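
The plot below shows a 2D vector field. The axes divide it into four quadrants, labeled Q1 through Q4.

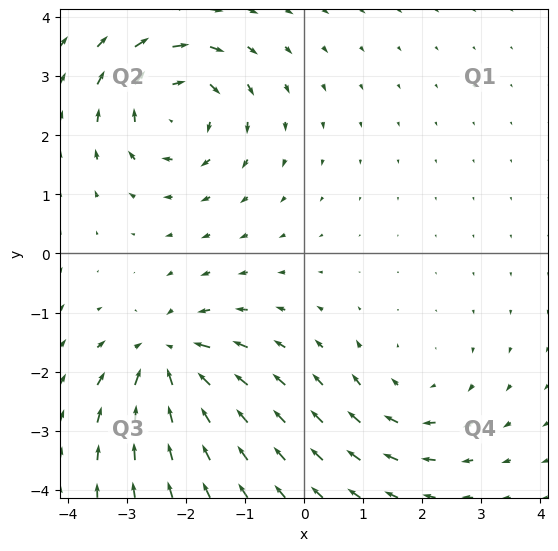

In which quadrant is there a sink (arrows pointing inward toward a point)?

The sink sits at approximately (-2.3, -1.8), which lies in quadrant Q3. The divergence there is about -5, negative as expected for a sink.

Q3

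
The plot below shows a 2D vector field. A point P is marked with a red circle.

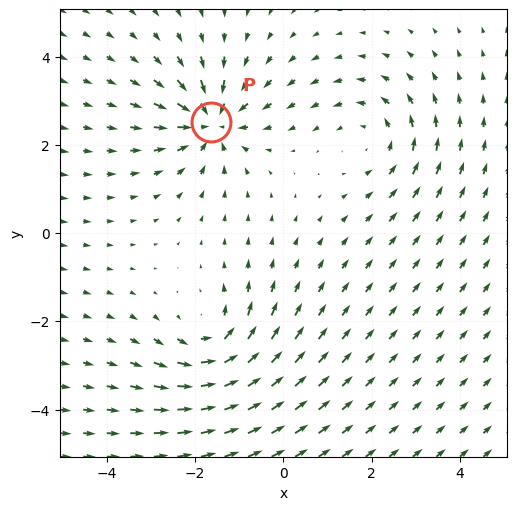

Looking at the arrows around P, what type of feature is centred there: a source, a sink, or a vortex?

sink

At P (-1.6, 2.5) the arrows converge inward. Divergence about -5, curl ≈0 — negative divergence with near-zero curl is a sink.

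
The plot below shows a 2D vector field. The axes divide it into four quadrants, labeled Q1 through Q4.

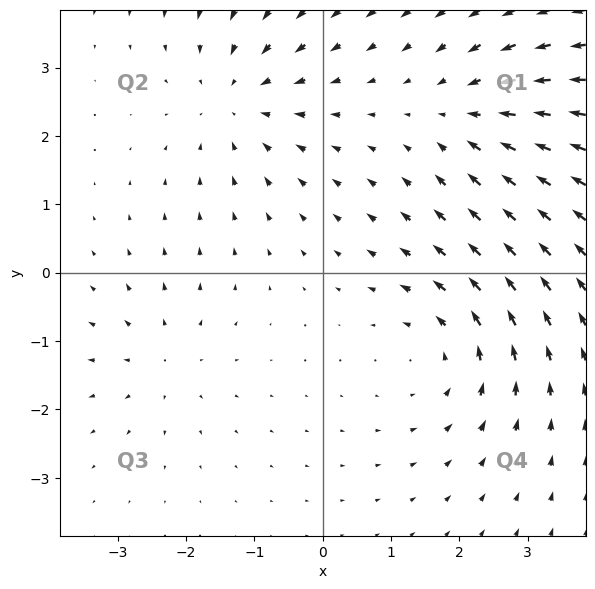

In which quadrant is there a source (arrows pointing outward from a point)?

Q3

The source sits at approximately (-2.3, -1.3), which lies in quadrant Q3. The divergence there is about +3, positive as expected for a source.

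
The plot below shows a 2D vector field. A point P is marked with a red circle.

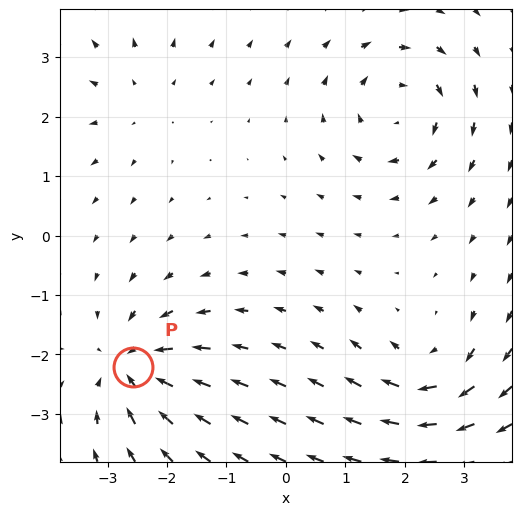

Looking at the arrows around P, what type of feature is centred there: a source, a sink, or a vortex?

sink

At P (-2.6, -2.2) the arrows converge inward. Divergence about -6, curl ≈0 — negative divergence with near-zero curl is a sink.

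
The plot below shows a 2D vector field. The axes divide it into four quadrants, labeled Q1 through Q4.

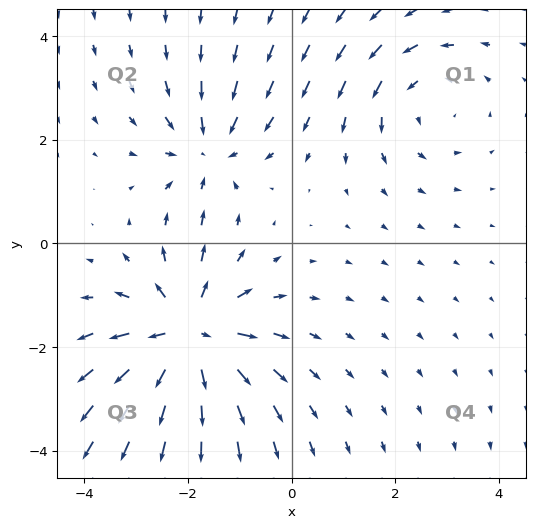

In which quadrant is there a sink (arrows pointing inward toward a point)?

The sink sits at approximately (-1.6, 1.8), which lies in quadrant Q2. The divergence there is about -3, negative as expected for a sink.

Q2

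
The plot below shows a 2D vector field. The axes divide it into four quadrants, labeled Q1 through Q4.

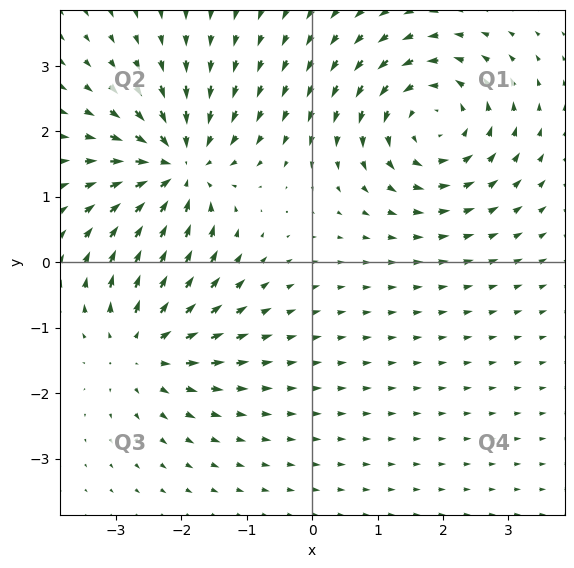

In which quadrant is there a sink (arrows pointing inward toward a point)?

The sink sits at approximately (-2.0, 1.4), which lies in quadrant Q2. The divergence there is about -5, negative as expected for a sink.

Q2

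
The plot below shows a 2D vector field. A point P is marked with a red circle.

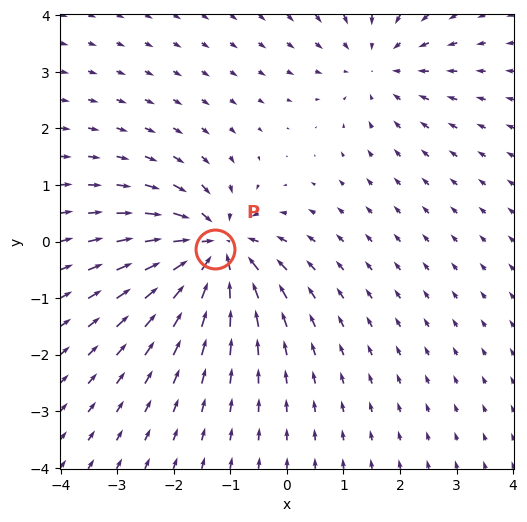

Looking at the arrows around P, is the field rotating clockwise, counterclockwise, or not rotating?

not rotating

Near P at (-1.3, -0.1) the arrows show no circulation. The curl there is ≈0.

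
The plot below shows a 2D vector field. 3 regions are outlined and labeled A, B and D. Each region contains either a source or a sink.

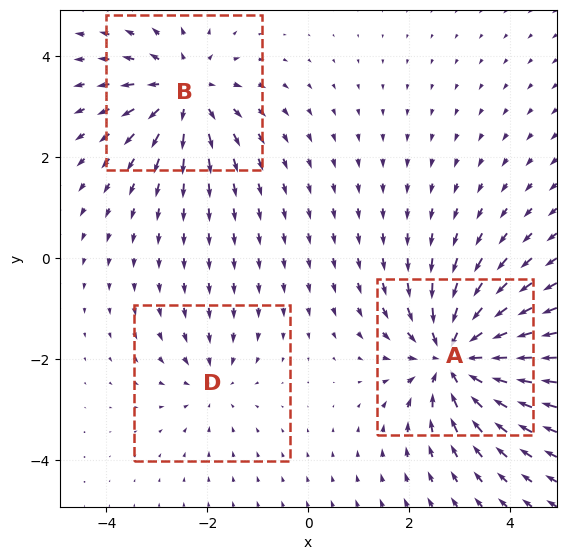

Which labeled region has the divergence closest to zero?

D

Divergence at each region's feature centre — A: about -5, B: about +4, D: about -2. Region D is closest to zero.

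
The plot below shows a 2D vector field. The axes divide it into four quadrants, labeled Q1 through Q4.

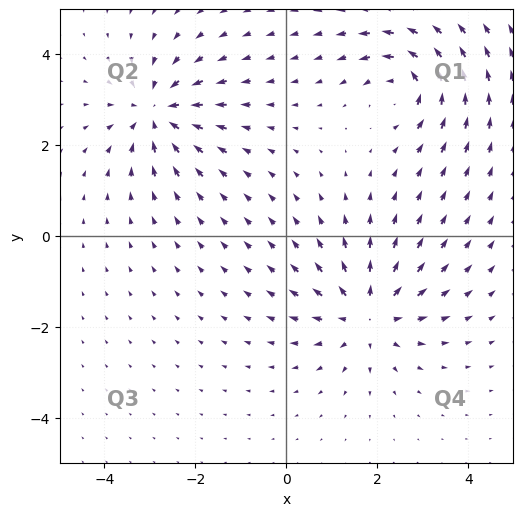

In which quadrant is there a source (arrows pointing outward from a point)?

Q4

The source sits at approximately (1.8, -1.7), which lies in quadrant Q4. The divergence there is about +5, positive as expected for a source.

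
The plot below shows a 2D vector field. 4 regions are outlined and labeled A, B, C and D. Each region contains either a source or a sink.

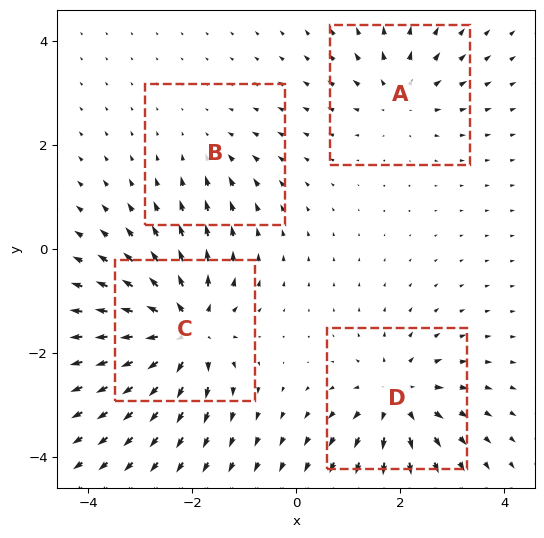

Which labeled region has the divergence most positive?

Divergence at each region's feature centre — A: about +4, B: about -2, C: about +8, D: about +6. Region C is most positive.

C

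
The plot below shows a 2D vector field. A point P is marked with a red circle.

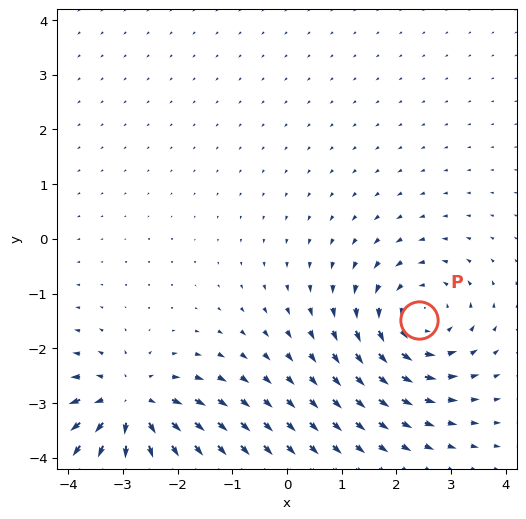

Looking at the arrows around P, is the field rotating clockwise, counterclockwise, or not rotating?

counterclockwise

Near P at (2.4, -1.5) the arrows circulate counterclockwise. The curl (z-component) there is about +3; positive curl means counterclockwise rotation.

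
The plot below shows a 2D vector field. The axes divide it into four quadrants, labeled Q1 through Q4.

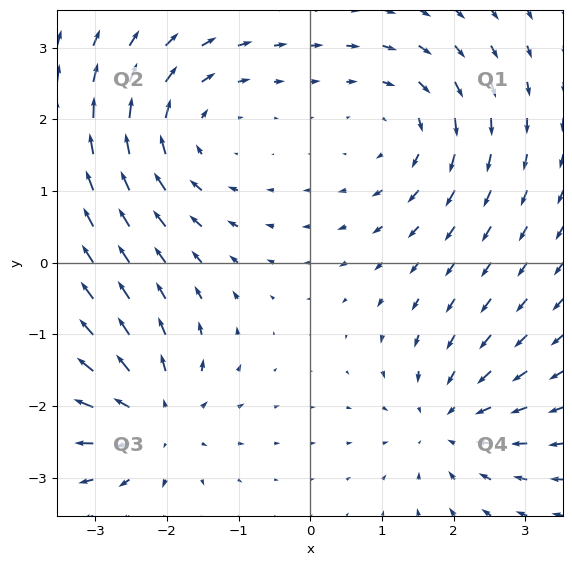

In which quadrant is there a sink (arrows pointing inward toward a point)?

The sink sits at approximately (1.9, -2.2), which lies in quadrant Q4. The divergence there is about -4, negative as expected for a sink.

Q4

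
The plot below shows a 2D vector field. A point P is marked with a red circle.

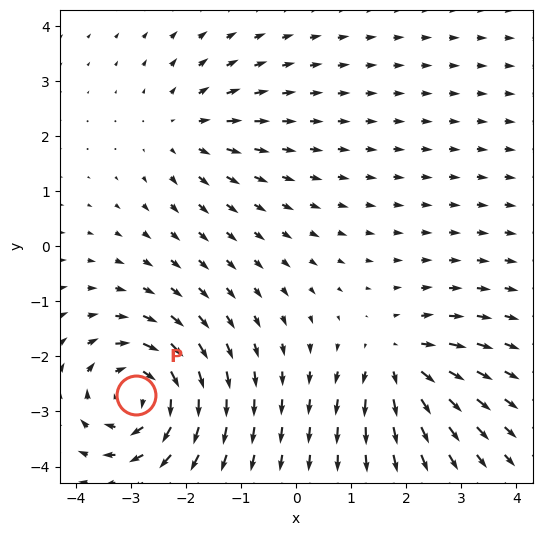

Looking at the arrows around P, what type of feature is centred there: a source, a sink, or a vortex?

At P (-2.9, -2.7) the arrows circulate clockwise. Divergence ≈0, curl about -6 — near-zero divergence with nonzero curl is a vortex.

vortex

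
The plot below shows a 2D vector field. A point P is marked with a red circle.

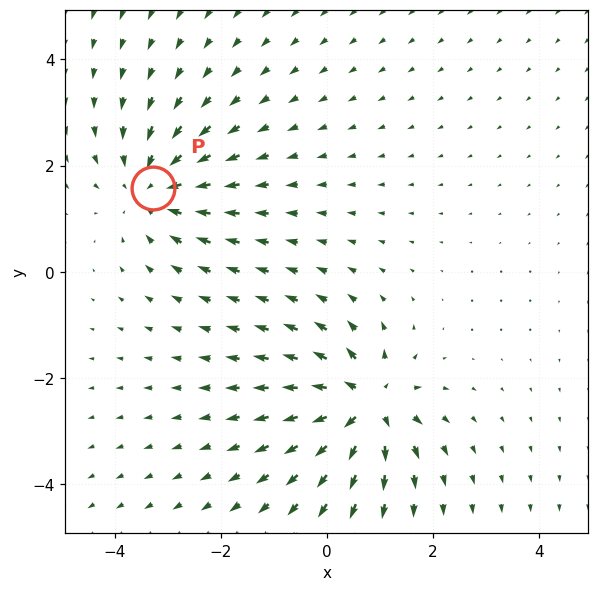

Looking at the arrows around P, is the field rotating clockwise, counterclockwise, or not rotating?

Near P at (-3.3, 1.6) the arrows show no circulation. The curl there is ≈0.

not rotating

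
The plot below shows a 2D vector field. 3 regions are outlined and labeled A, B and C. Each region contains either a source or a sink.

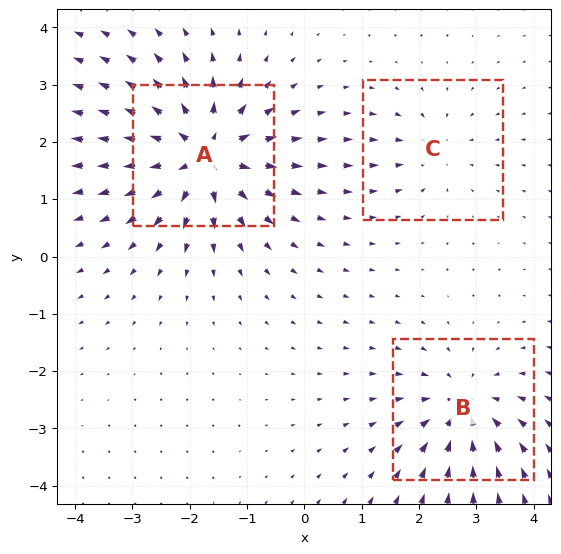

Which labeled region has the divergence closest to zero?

C

Divergence at each region's feature centre — A: about +6, B: about -4, C: about -3. Region C is closest to zero.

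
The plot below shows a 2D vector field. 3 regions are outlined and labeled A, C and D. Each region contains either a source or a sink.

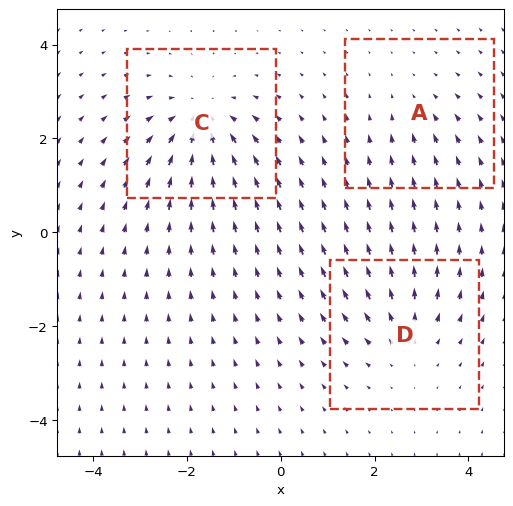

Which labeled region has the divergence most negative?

Divergence at each region's feature centre — A: about -2, C: about -4, D: about +3. Region C is most negative.

C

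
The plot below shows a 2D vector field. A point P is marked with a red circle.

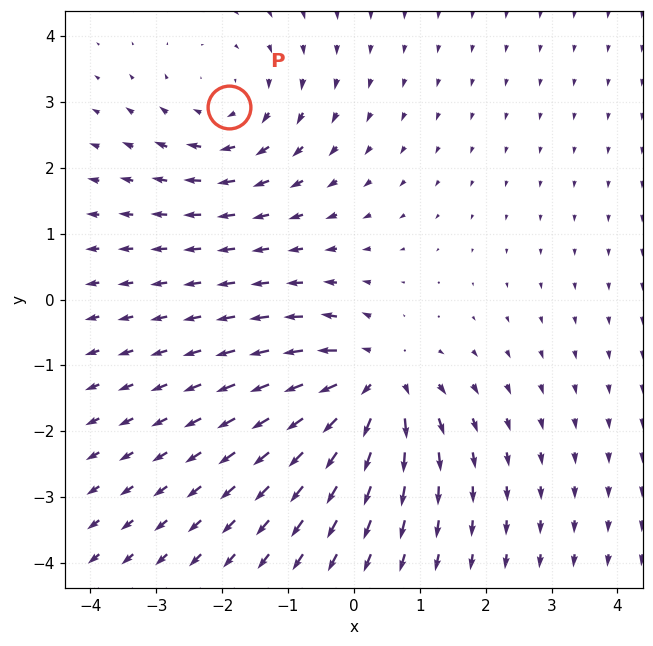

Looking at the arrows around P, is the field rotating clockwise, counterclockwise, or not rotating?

Near P at (-1.9, 2.9) the arrows circulate clockwise. The curl (z-component) there is about -2; negative curl means clockwise rotation.

clockwise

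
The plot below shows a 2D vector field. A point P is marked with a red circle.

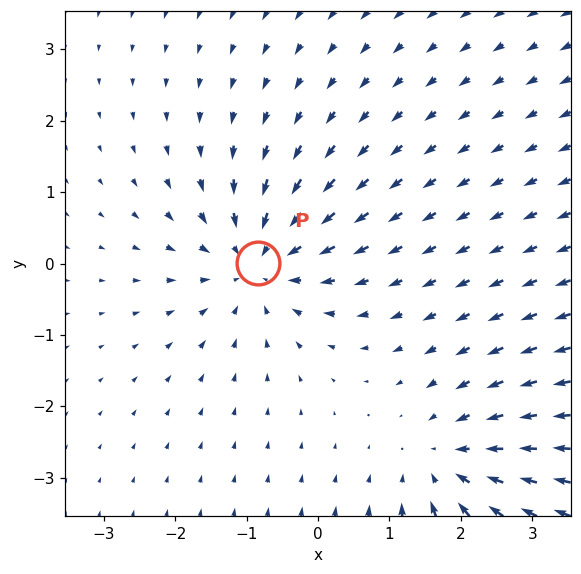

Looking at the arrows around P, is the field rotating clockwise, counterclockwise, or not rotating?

not rotating

Near P at (-0.8, 0.0) the arrows show no circulation. The curl there is ≈0.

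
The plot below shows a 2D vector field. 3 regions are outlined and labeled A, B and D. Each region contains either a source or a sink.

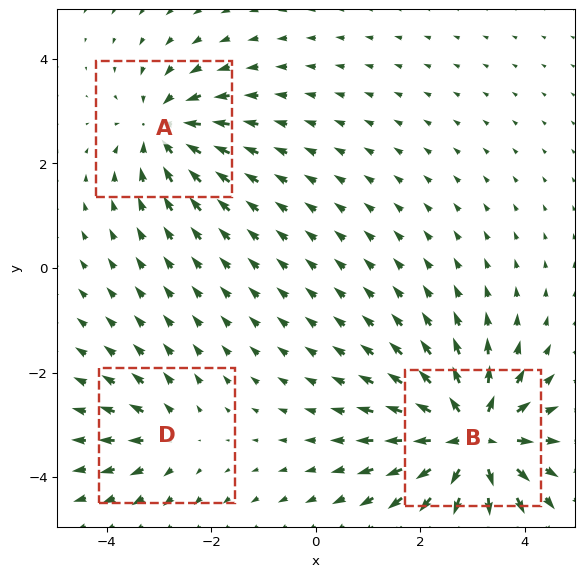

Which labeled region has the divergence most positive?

B

Divergence at each region's feature centre — A: about -4, B: about +6, D: about +3. Region B is most positive.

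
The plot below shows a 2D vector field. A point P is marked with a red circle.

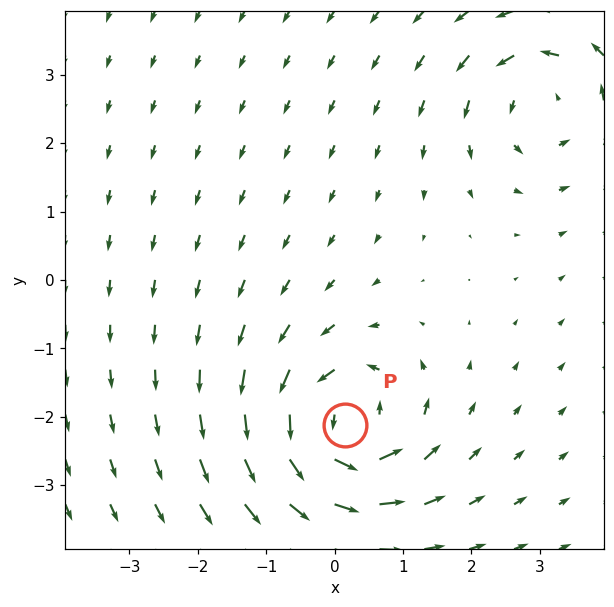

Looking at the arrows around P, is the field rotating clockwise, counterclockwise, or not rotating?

Near P at (0.1, -2.1) the arrows circulate counterclockwise. The curl (z-component) there is about +6; positive curl means counterclockwise rotation.

counterclockwise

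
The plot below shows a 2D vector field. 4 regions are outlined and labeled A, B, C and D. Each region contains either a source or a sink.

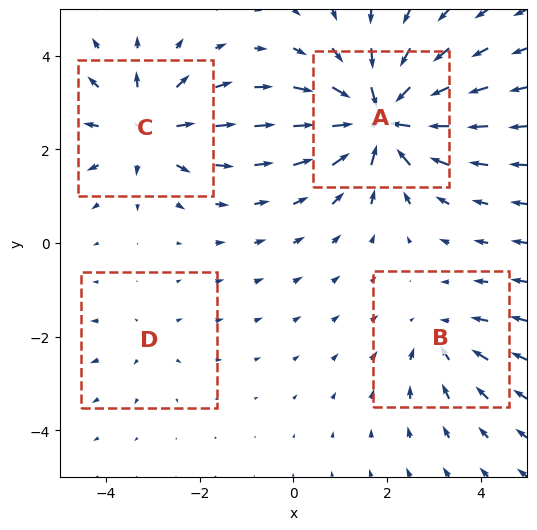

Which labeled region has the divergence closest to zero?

D

Divergence at each region's feature centre — A: about -7, B: about -3, C: about +5, D: about +2. Region D is closest to zero.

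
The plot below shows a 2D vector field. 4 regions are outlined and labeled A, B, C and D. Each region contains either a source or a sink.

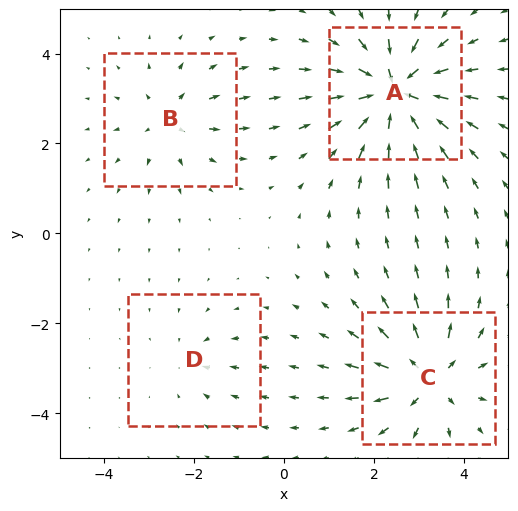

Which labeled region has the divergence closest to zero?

D

Divergence at each region's feature centre — A: about -8, B: about +4, C: about +6, D: about -2. Region D is closest to zero.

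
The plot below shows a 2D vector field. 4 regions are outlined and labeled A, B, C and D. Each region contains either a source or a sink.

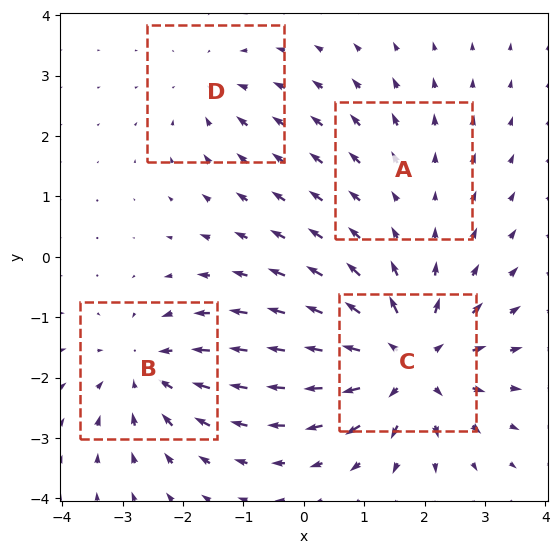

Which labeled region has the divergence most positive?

Divergence at each region's feature centre — A: about +2, B: about -4, C: about +7, D: about -3. Region C is most positive.

C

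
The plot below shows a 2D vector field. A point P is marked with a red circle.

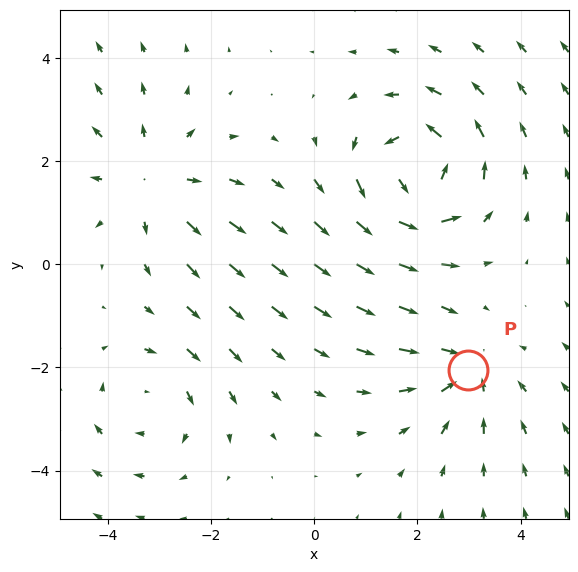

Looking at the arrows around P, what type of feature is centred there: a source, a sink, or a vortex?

sink

At P (3.0, -2.1) the arrows converge inward. Divergence about -3, curl ≈0 — negative divergence with near-zero curl is a sink.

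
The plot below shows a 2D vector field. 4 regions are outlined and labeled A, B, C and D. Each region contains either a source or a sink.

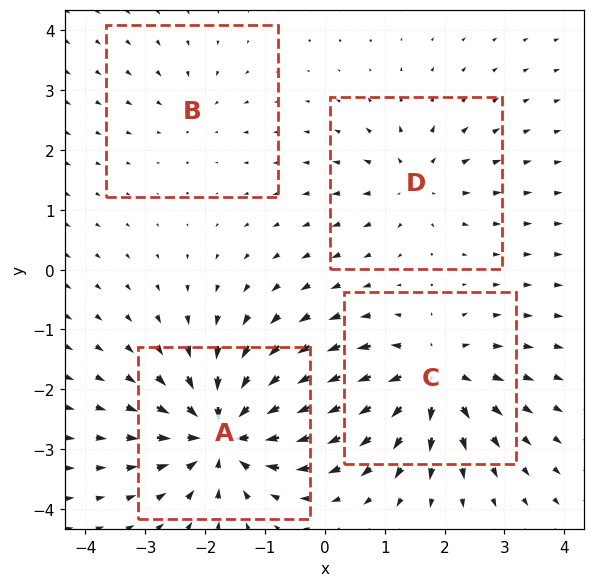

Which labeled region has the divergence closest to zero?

Divergence at each region's feature centre — A: about -8, B: about -2, C: about +6, D: about +4. Region B is closest to zero.

B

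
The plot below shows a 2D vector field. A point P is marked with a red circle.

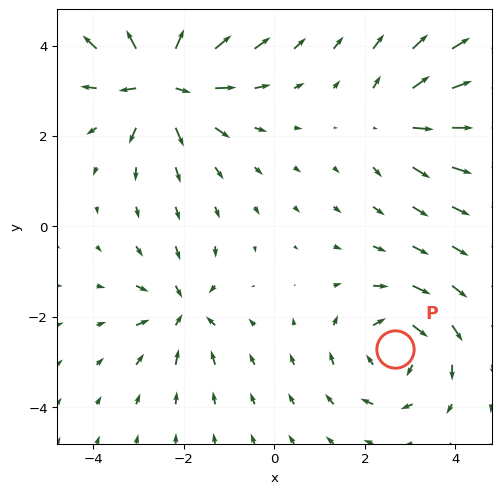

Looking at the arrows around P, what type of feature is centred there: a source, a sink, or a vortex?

vortex

At P (2.7, -2.7) the arrows circulate clockwise. Divergence ≈0, curl about -4 — near-zero divergence with nonzero curl is a vortex.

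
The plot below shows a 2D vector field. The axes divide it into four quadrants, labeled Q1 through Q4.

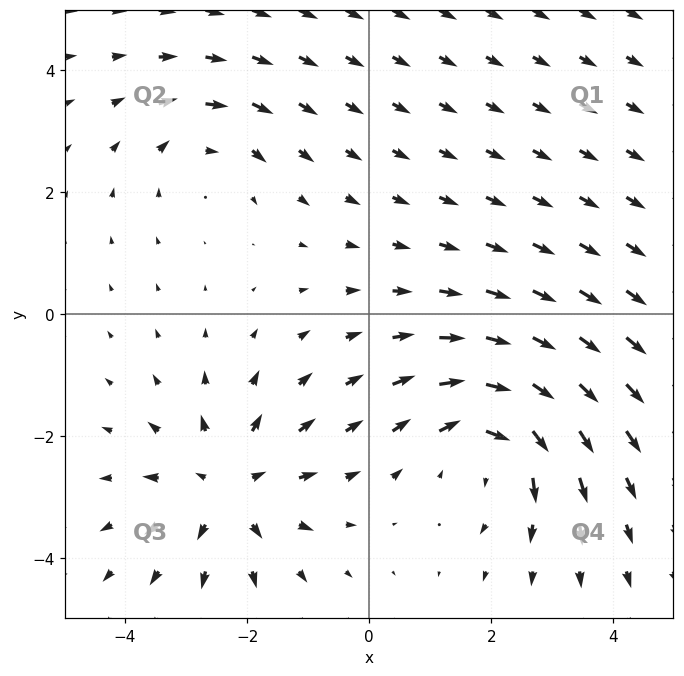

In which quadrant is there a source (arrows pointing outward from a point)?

Q3

The source sits at approximately (-2.3, -2.9), which lies in quadrant Q3. The divergence there is about +4, positive as expected for a source.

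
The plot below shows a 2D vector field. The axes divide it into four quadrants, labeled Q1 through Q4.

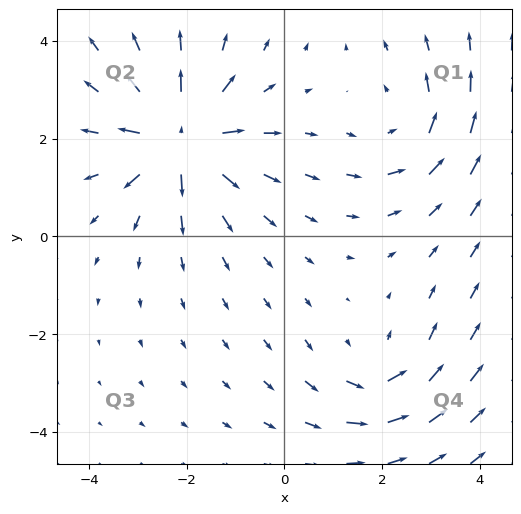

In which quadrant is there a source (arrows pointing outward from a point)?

The source sits at approximately (-2.1, 2.0), which lies in quadrant Q2. The divergence there is about +6, positive as expected for a source.

Q2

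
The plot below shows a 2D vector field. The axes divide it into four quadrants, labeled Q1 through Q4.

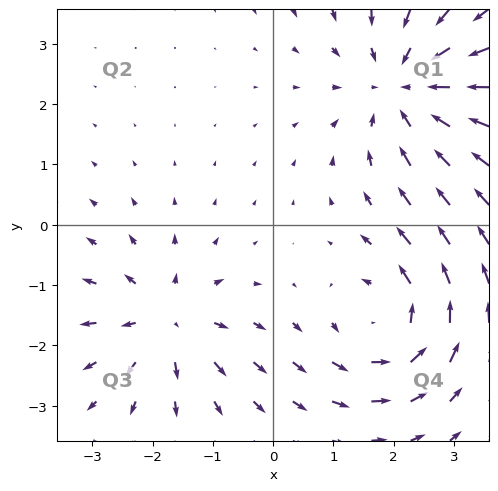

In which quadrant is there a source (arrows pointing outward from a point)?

The source sits at approximately (-1.8, -1.6), which lies in quadrant Q3. The divergence there is about +4, positive as expected for a source.

Q3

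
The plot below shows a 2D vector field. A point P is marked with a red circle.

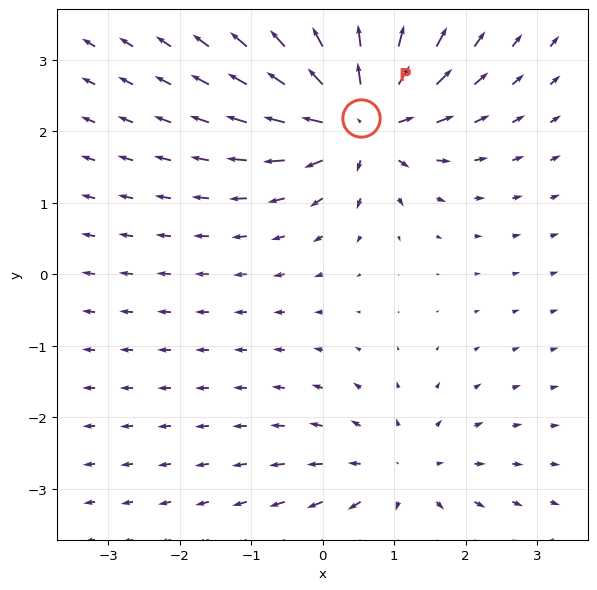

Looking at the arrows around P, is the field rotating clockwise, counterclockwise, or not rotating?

not rotating

Near P at (0.5, 2.2) the arrows show no circulation. The curl there is ≈0.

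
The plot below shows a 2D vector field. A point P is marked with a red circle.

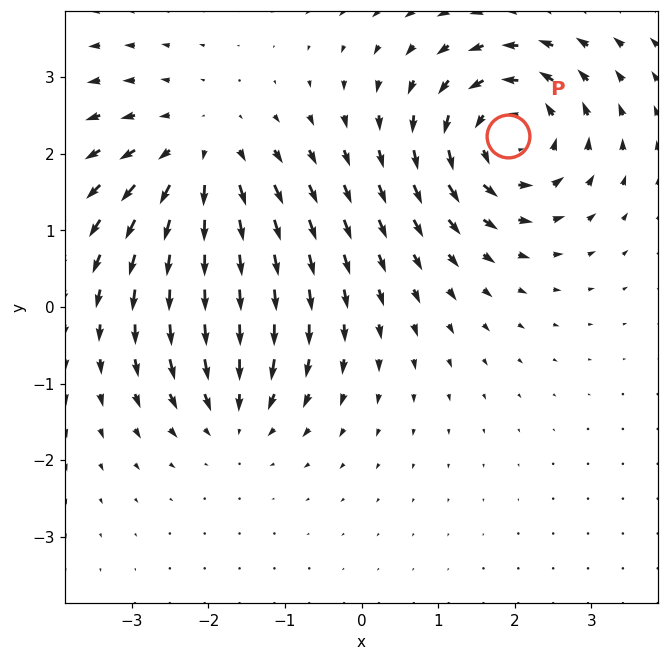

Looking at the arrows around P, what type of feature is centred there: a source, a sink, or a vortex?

At P (1.9, 2.2) the arrows circulate counterclockwise. Divergence ≈0, curl about +6 — near-zero divergence with nonzero curl is a vortex.

vortex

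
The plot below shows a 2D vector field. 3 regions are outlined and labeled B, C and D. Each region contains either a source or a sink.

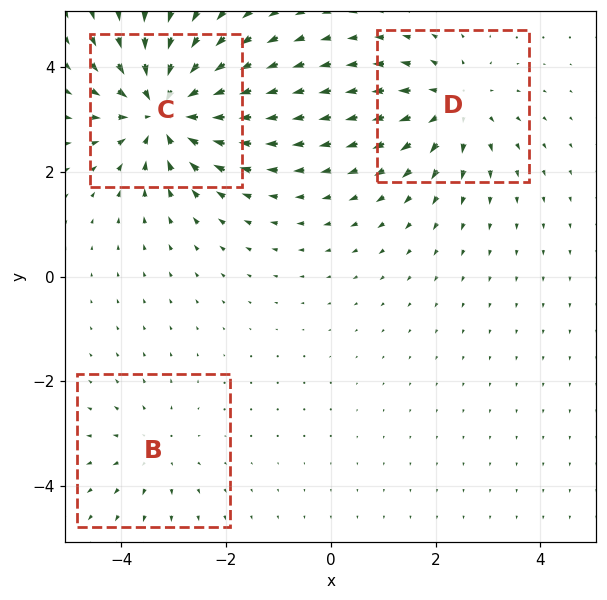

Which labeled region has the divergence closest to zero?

Divergence at each region's feature centre — B: about +2, C: about -5, D: about +3. Region B is closest to zero.

B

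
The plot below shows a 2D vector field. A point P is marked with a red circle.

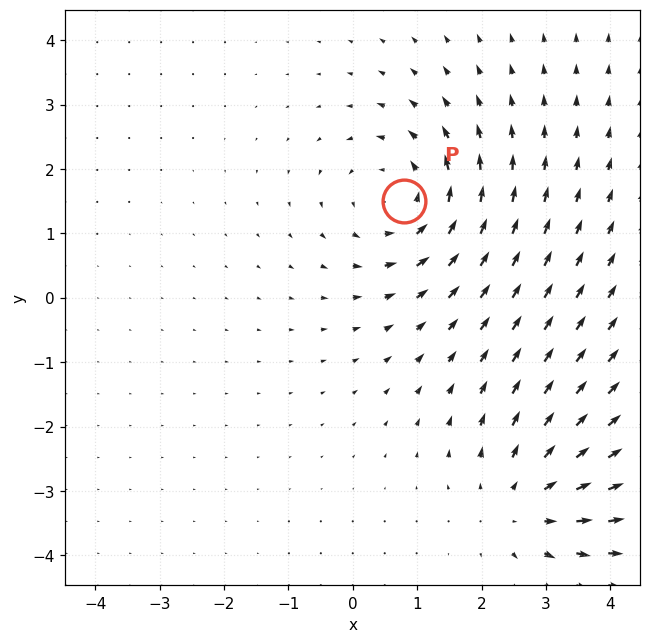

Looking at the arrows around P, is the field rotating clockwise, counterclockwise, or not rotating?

Near P at (0.8, 1.5) the arrows circulate counterclockwise. The curl (z-component) there is about +4; positive curl means counterclockwise rotation.

counterclockwise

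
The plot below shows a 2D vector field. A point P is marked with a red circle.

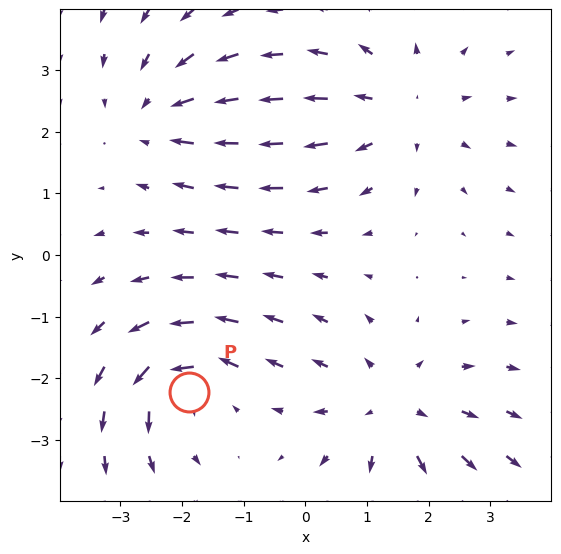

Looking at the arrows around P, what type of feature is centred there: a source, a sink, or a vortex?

vortex

At P (-1.9, -2.2) the arrows circulate counterclockwise. Divergence ≈0, curl about +4 — near-zero divergence with nonzero curl is a vortex.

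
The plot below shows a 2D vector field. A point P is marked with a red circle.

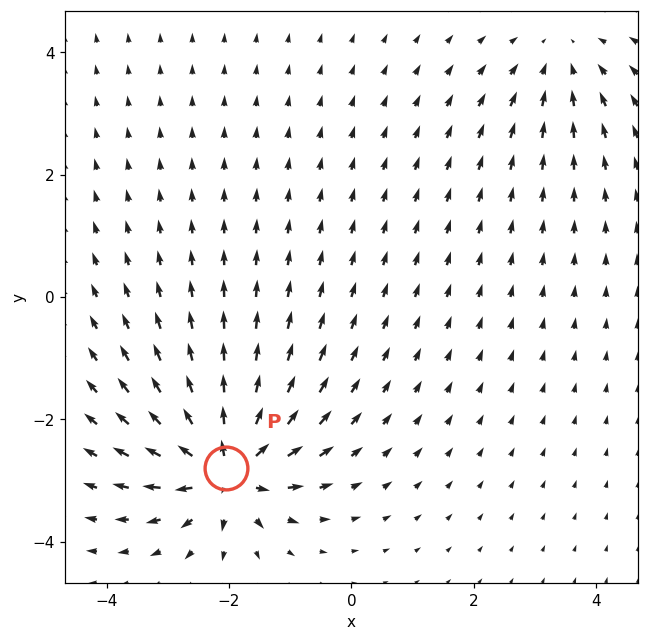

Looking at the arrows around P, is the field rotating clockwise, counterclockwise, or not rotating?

not rotating

Near P at (-2.0, -2.8) the arrows show no circulation. The curl there is ≈0.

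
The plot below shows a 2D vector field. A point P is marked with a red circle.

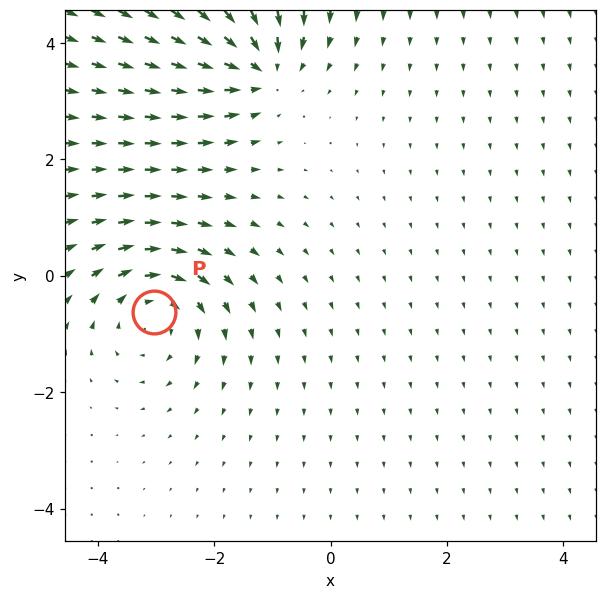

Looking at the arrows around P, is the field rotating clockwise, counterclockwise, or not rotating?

Near P at (-3.0, -0.6) the arrows circulate clockwise. The curl (z-component) there is about -4; negative curl means clockwise rotation.

clockwise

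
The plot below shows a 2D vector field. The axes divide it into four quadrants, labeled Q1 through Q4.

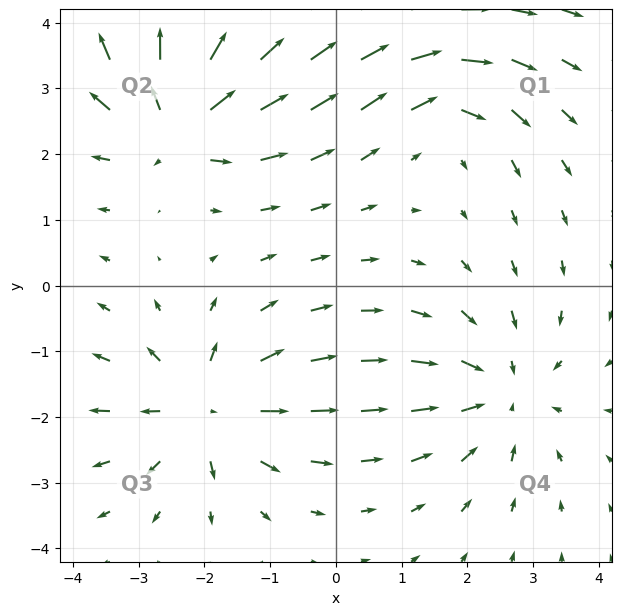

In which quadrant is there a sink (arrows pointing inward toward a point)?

The sink sits at approximately (2.5, -1.6), which lies in quadrant Q4. The divergence there is about -4, negative as expected for a sink.

Q4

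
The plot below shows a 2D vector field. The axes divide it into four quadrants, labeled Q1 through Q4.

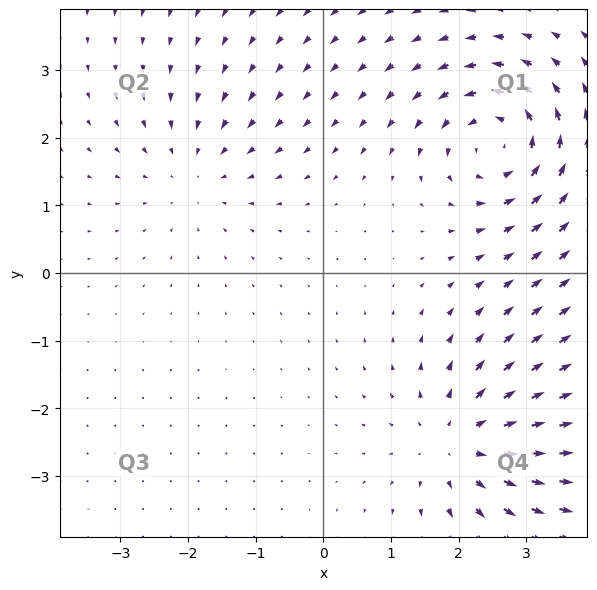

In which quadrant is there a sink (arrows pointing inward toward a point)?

The sink sits at approximately (-1.9, 1.5), which lies in quadrant Q2. The divergence there is about -3, negative as expected for a sink.

Q2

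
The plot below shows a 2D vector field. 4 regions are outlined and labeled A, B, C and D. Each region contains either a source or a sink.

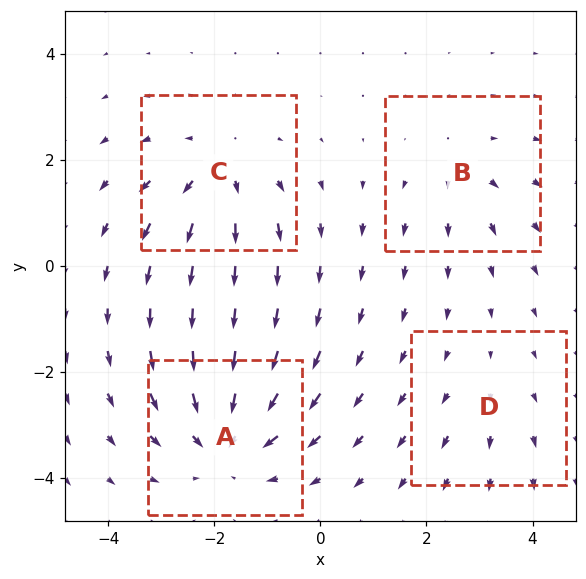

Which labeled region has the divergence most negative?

Divergence at each region's feature centre — A: about -6, B: about +3, C: about +5, D: about +2. Region A is most negative.

A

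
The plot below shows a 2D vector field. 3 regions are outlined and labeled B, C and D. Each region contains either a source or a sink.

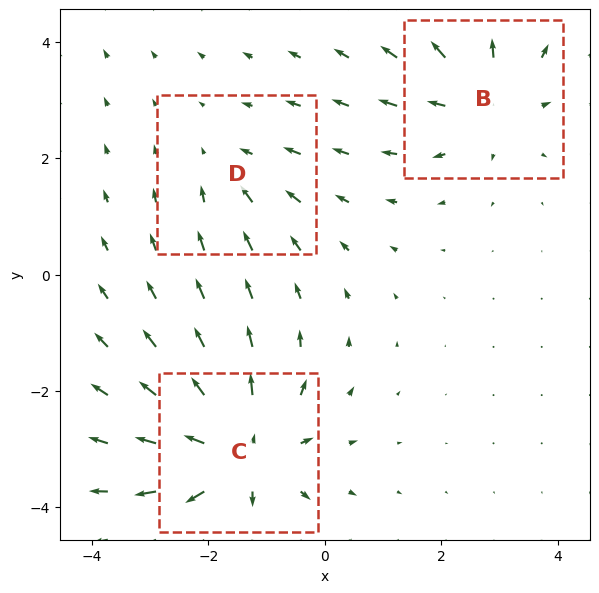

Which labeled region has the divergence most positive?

Divergence at each region's feature centre — B: about +3, C: about +5, D: about -2. Region C is most positive.

C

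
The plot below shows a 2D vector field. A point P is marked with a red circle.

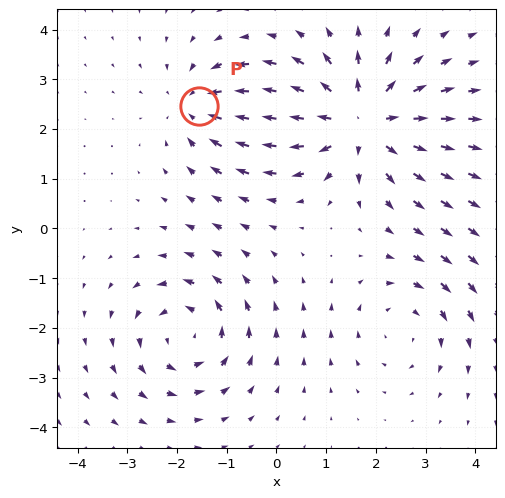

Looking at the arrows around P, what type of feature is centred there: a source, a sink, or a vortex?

At P (-1.6, 2.5) the arrows converge inward. Divergence about -3, curl ≈0 — negative divergence with near-zero curl is a sink.

sink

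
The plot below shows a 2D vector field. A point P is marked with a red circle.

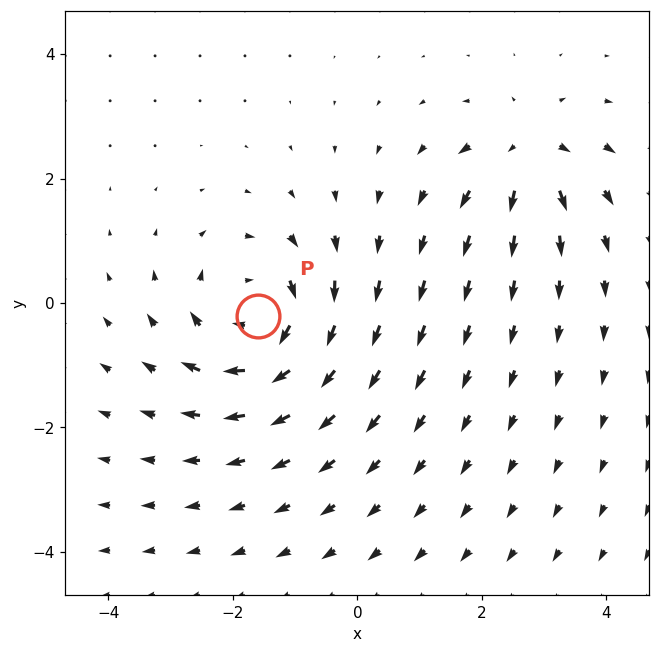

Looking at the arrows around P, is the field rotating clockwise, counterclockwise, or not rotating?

Near P at (-1.6, -0.2) the arrows circulate clockwise. The curl (z-component) there is about -5; negative curl means clockwise rotation.

clockwise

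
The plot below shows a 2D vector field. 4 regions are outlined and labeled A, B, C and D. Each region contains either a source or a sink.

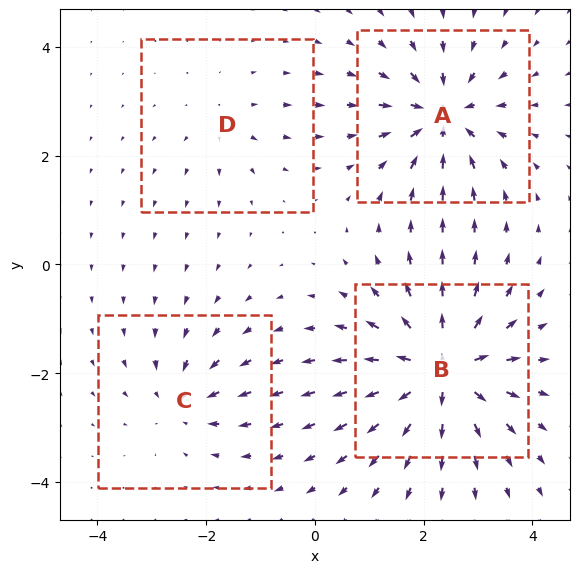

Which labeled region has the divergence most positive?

Divergence at each region's feature centre — A: about -6, B: about +8, C: about -4, D: about +2. Region B is most positive.

B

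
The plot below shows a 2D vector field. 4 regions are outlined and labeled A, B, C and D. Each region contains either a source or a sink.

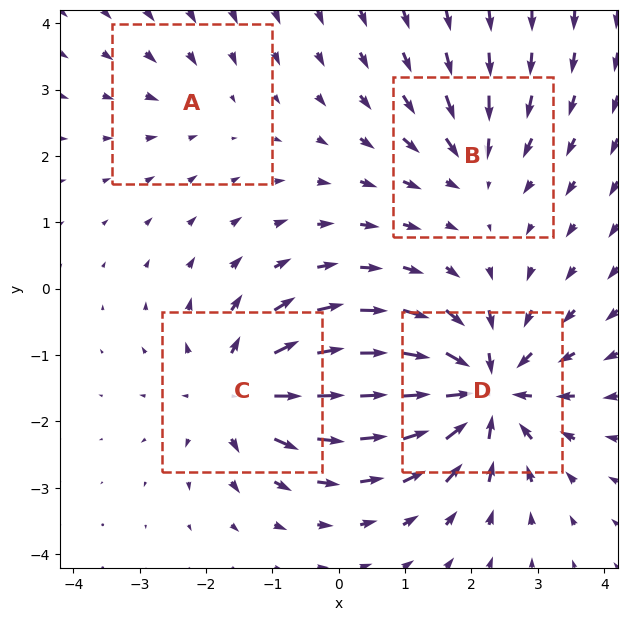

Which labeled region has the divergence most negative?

Divergence at each region's feature centre — A: about -2, B: about -4, C: about +6, D: about -9. Region D is most negative.

D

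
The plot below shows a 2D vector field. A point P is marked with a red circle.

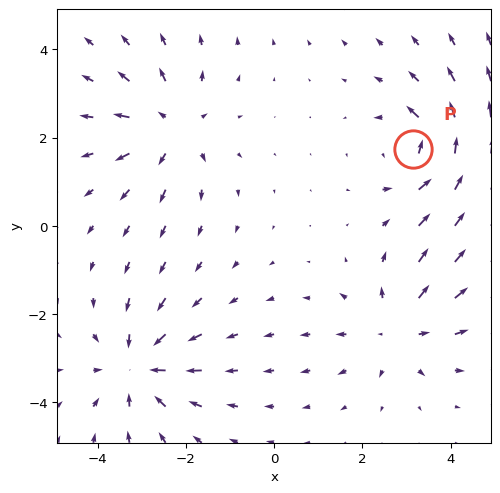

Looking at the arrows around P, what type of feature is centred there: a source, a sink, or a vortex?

At P (3.1, 1.7) the arrows circulate counterclockwise. Divergence ≈0, curl about +5 — near-zero divergence with nonzero curl is a vortex.

vortex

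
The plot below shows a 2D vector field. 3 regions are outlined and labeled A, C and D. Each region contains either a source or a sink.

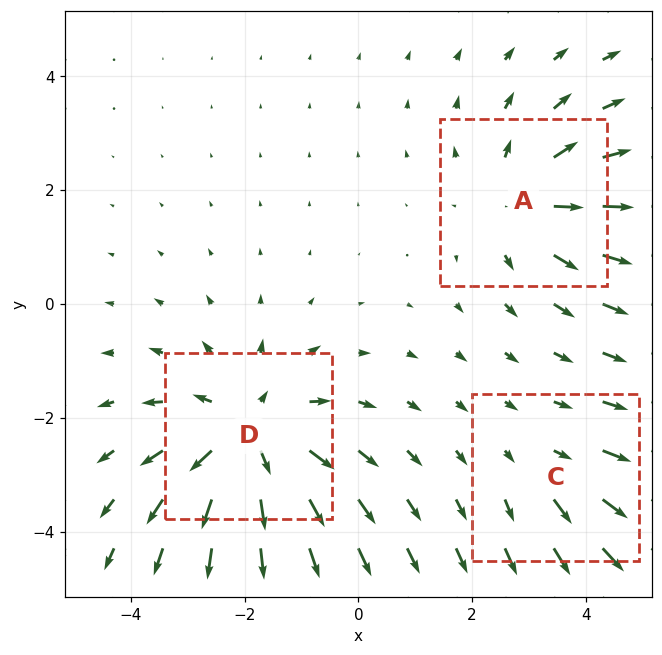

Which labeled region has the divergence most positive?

D

Divergence at each region's feature centre — A: about +3, C: about +2, D: about +4. Region D is most positive.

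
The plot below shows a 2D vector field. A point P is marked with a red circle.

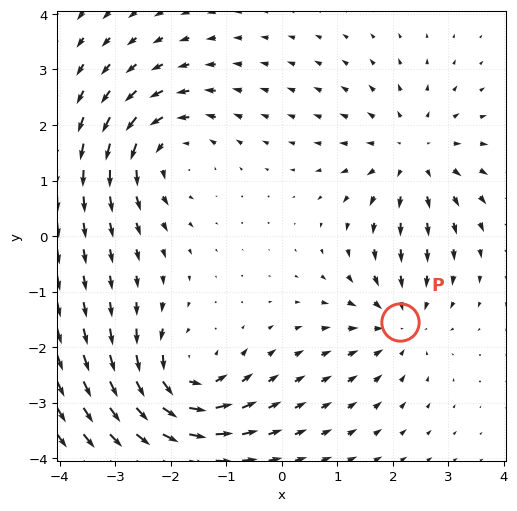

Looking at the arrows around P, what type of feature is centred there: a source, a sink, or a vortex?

sink

At P (2.1, -1.5) the arrows converge inward. Divergence about -4, curl ≈0 — negative divergence with near-zero curl is a sink.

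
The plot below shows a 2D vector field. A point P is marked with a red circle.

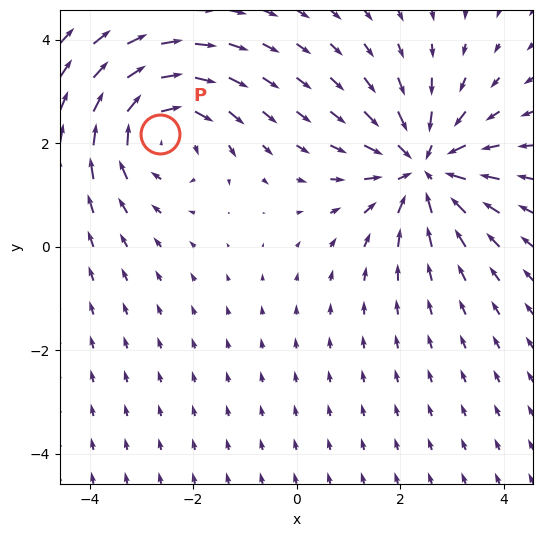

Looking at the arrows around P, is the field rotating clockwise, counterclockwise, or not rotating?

clockwise

Near P at (-2.6, 2.2) the arrows circulate clockwise. The curl (z-component) there is about -4; negative curl means clockwise rotation.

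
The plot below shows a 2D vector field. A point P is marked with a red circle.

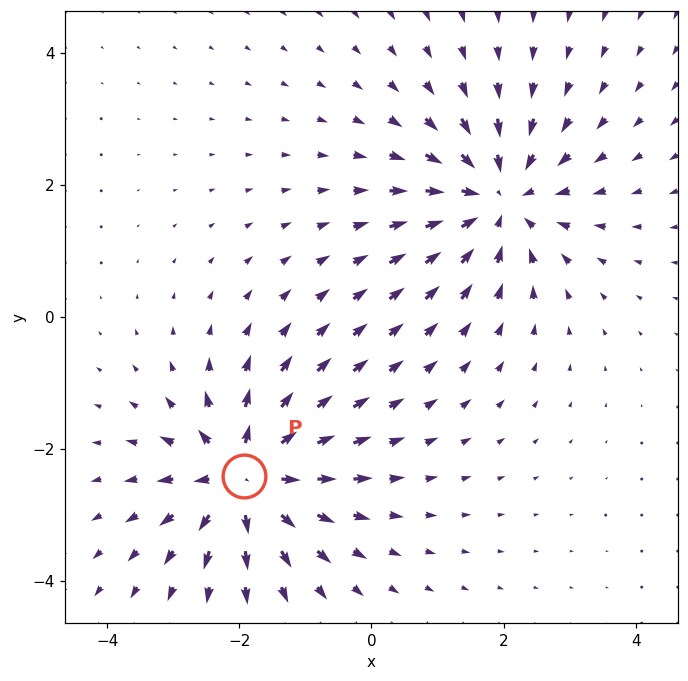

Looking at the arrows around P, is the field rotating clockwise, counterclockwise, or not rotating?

not rotating

Near P at (-1.9, -2.4) the arrows show no circulation. The curl there is ≈0.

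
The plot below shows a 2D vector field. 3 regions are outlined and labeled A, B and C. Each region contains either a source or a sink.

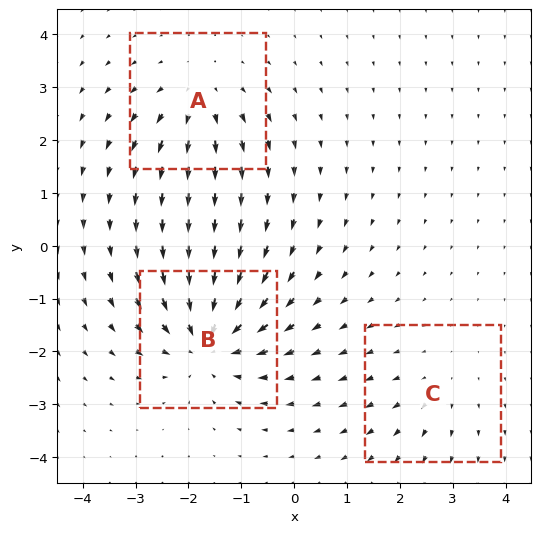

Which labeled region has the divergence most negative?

B

Divergence at each region's feature centre — A: about +3, B: about -5, C: about +2. Region B is most negative.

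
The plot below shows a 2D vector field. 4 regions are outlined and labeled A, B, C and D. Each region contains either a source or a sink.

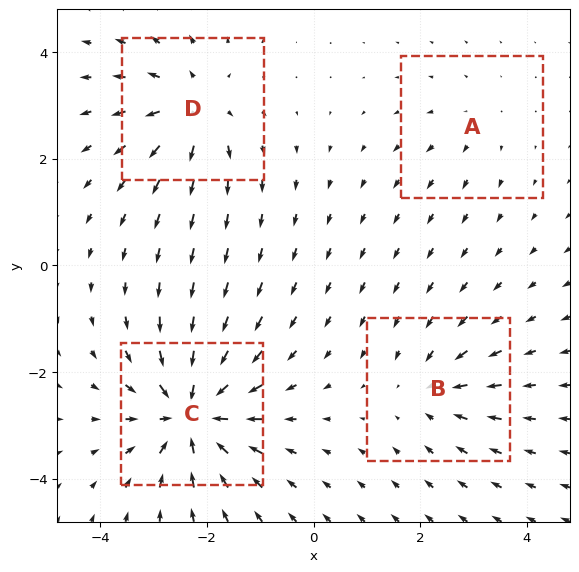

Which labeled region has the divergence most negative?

Divergence at each region's feature centre — A: about +2, B: about -4, C: about -8, D: about +5. Region C is most negative.

C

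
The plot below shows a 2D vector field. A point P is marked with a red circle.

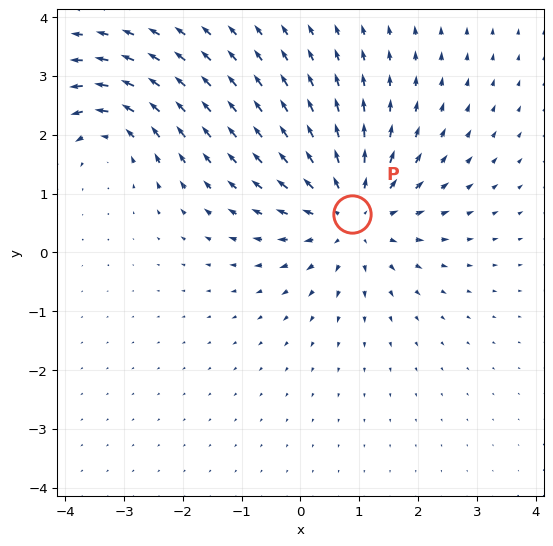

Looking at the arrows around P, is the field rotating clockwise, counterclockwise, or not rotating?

not rotating

Near P at (0.9, 0.7) the arrows show no circulation. The curl there is ≈0.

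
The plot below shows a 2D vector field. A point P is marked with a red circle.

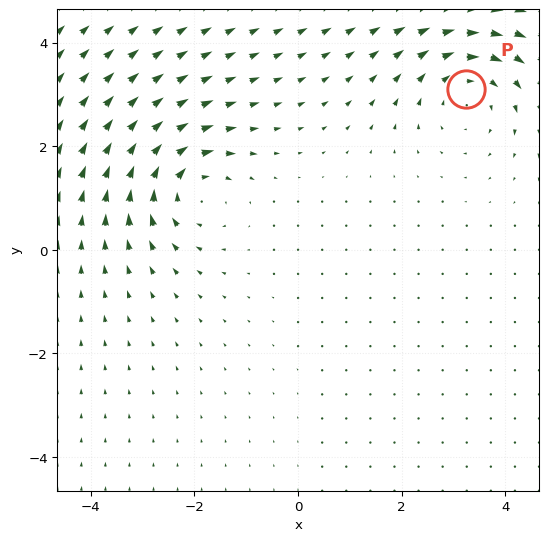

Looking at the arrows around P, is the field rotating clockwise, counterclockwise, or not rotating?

Near P at (3.2, 3.1) the arrows circulate clockwise. The curl (z-component) there is about -4; negative curl means clockwise rotation.

clockwise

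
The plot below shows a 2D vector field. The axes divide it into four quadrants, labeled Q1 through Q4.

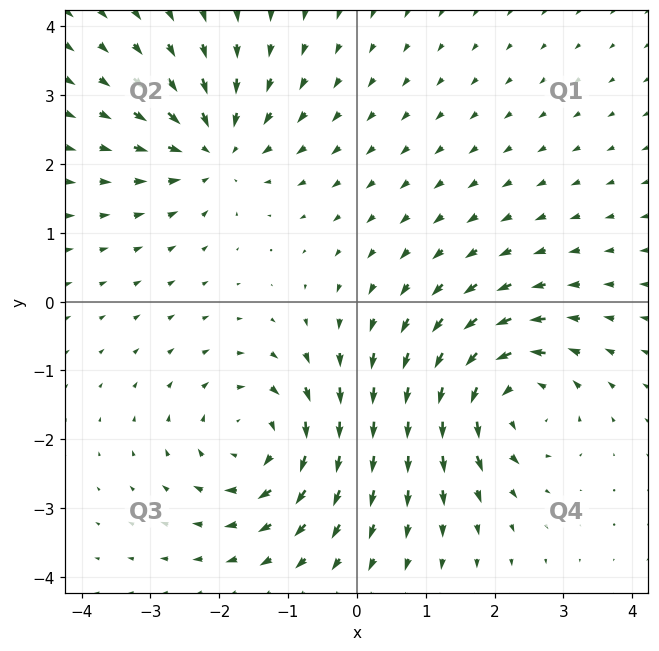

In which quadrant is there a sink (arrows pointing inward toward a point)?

The sink sits at approximately (-2.1, 2.2), which lies in quadrant Q2. The divergence there is about -5, negative as expected for a sink.

Q2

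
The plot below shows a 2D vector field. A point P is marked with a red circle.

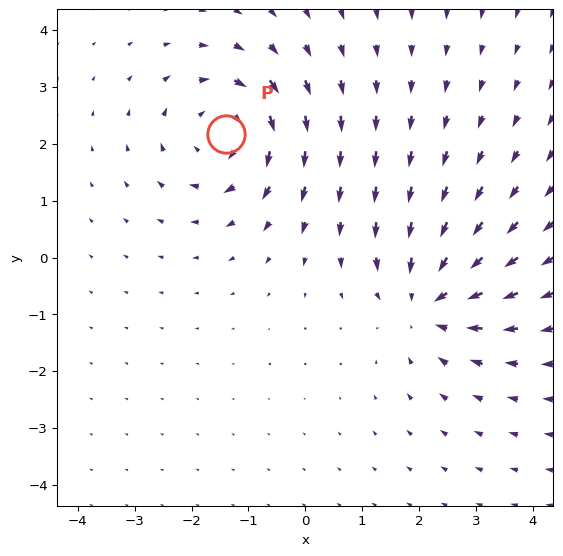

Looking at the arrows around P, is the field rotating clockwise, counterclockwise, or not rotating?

Near P at (-1.4, 2.2) the arrows circulate clockwise. The curl (z-component) there is about -3; negative curl means clockwise rotation.

clockwise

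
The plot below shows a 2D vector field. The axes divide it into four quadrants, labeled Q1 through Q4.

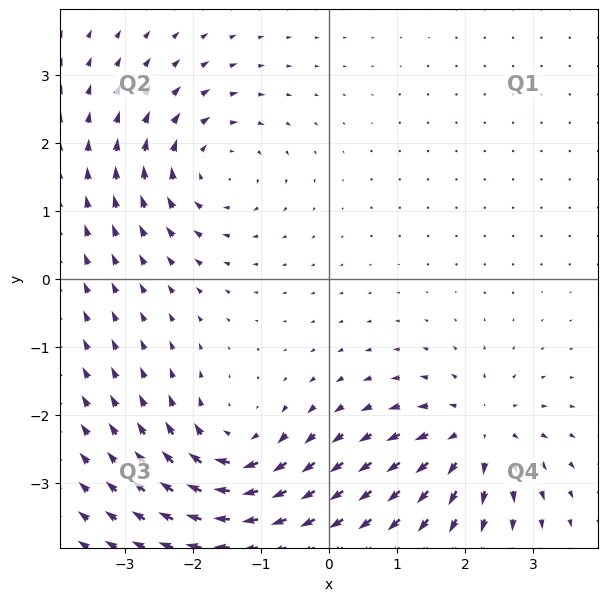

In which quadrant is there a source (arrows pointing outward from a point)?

Q4

The source sits at approximately (2.1, -2.3), which lies in quadrant Q4. The divergence there is about +6, positive as expected for a source.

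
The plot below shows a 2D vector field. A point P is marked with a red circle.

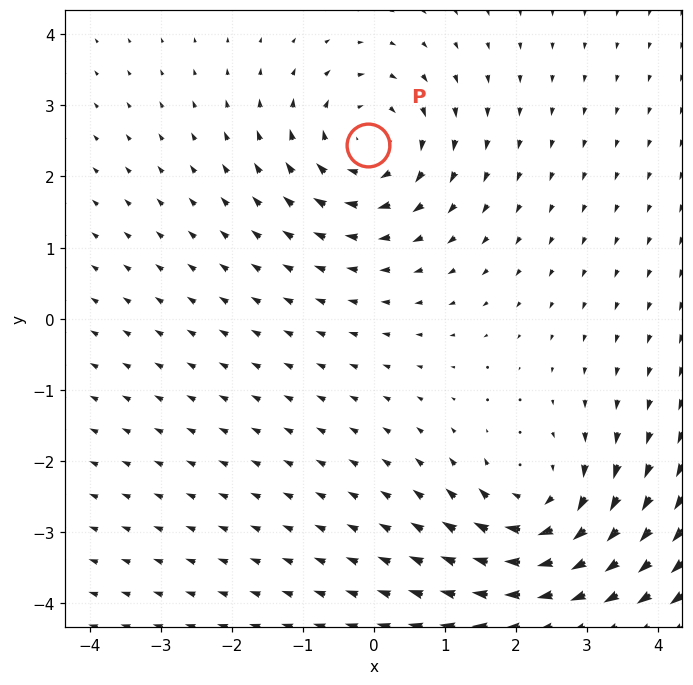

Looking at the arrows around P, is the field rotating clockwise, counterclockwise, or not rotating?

clockwise

Near P at (-0.1, 2.4) the arrows circulate clockwise. The curl (z-component) there is about -5; negative curl means clockwise rotation.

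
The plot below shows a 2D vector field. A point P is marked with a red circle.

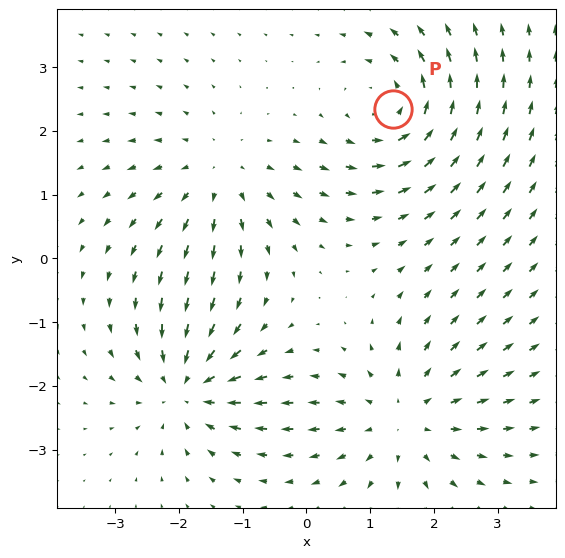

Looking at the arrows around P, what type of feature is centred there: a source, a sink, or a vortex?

vortex

At P (1.4, 2.3) the arrows circulate counterclockwise. Divergence ≈0, curl about +4 — near-zero divergence with nonzero curl is a vortex.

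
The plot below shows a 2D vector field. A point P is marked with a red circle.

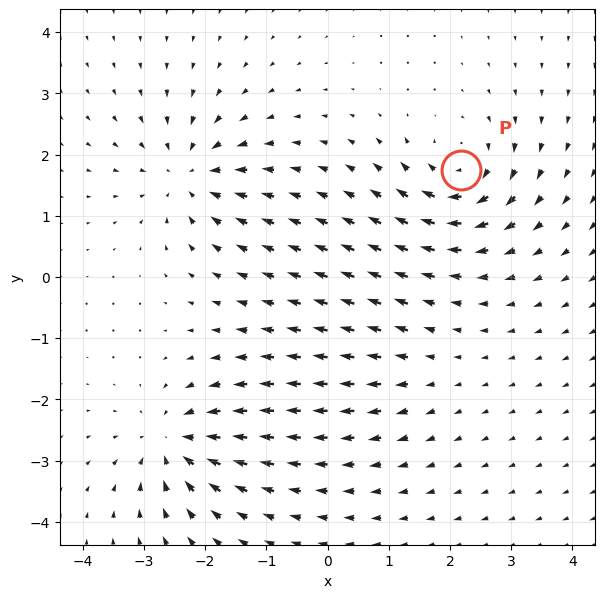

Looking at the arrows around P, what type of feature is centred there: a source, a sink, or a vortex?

vortex

At P (2.2, 1.7) the arrows circulate clockwise. Divergence ≈0, curl about -7 — near-zero divergence with nonzero curl is a vortex.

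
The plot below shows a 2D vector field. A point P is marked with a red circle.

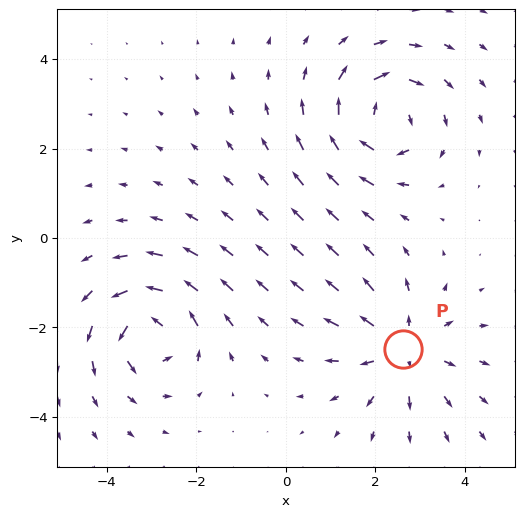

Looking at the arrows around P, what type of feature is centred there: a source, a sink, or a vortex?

At P (2.6, -2.5) the arrows spread outward. Divergence about +4, curl ≈0 — positive divergence with near-zero curl is a source.

source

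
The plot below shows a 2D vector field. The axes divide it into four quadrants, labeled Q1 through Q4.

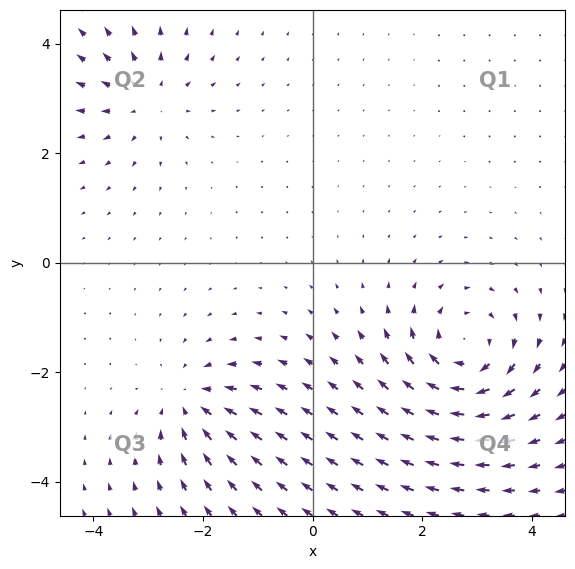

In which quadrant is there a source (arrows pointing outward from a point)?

The source sits at approximately (-3.0, 3.0), which lies in quadrant Q2. The divergence there is about +4, positive as expected for a source.

Q2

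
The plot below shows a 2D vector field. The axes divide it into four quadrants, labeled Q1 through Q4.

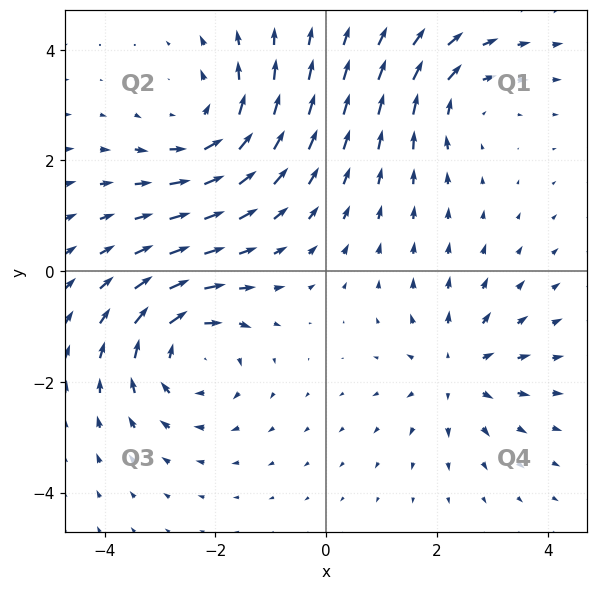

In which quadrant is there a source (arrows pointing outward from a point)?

The source sits at approximately (2.4, -1.8), which lies in quadrant Q4. The divergence there is about +4, positive as expected for a source.

Q4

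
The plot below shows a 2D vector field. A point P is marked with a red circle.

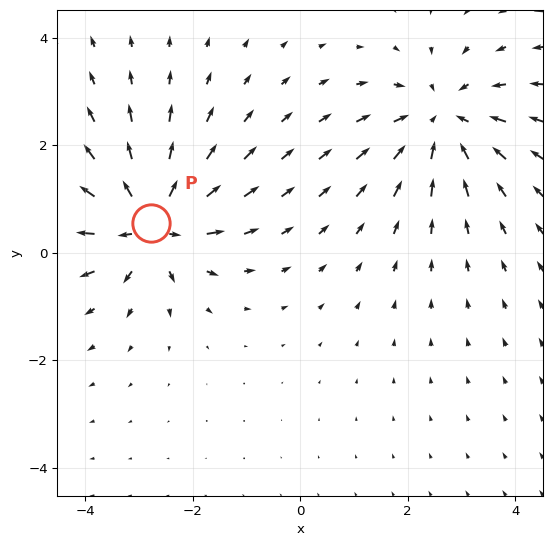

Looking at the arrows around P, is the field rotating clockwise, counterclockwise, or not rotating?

not rotating

Near P at (-2.8, 0.5) the arrows show no circulation. The curl there is ≈0.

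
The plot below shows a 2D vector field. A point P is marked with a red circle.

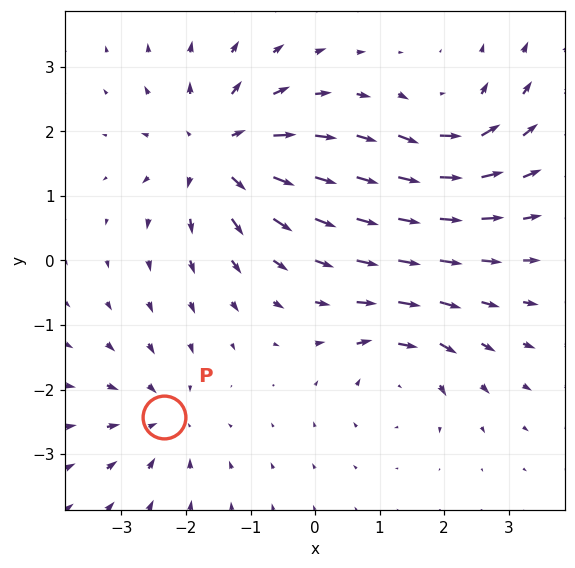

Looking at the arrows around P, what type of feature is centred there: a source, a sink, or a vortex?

sink

At P (-2.3, -2.4) the arrows converge inward. Divergence about -4, curl ≈0 — negative divergence with near-zero curl is a sink.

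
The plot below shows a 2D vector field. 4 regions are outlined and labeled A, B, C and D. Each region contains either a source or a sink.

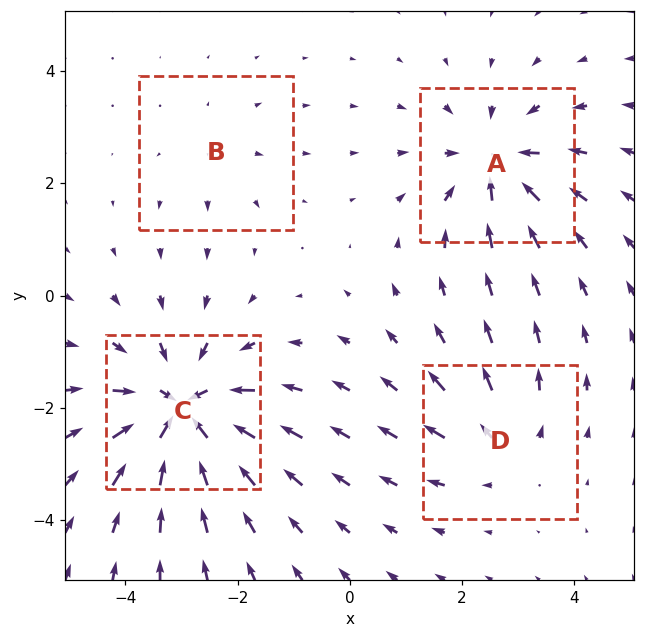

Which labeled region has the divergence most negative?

Divergence at each region's feature centre — A: about -6, B: about +2, C: about -8, D: about +4. Region C is most negative.

C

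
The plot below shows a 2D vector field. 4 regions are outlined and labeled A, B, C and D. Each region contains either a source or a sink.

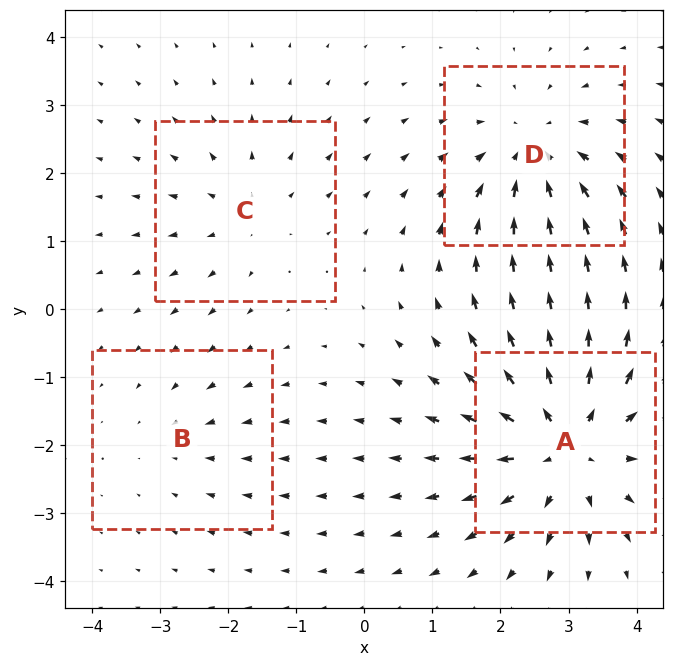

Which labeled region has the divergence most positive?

Divergence at each region's feature centre — A: about +6, B: about -2, C: about +3, D: about -4. Region A is most positive.

A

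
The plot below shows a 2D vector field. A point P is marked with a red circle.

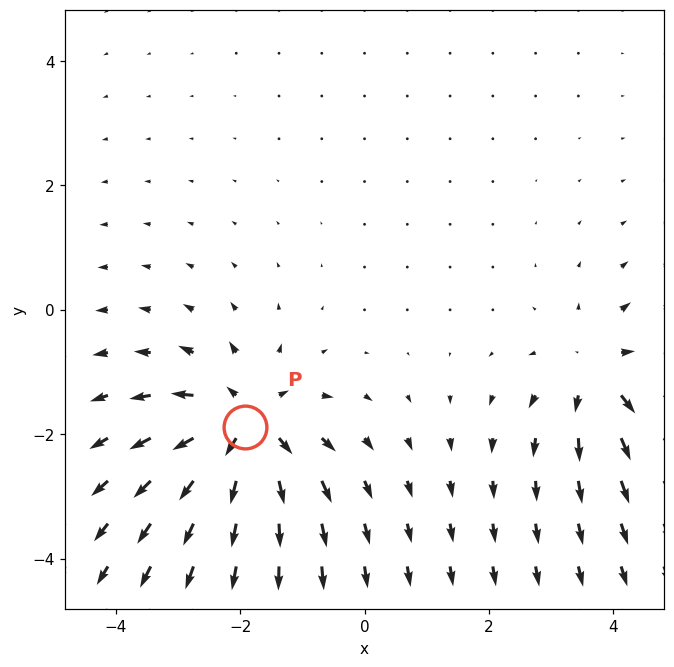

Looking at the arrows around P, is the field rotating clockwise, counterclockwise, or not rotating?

Near P at (-1.9, -1.9) the arrows show no circulation. The curl there is ≈0.

not rotating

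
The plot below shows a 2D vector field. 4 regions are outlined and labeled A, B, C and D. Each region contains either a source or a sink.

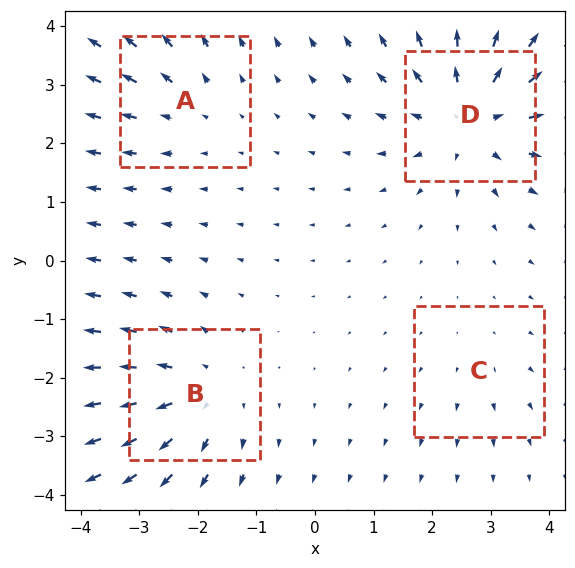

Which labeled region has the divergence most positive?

Divergence at each region's feature centre — A: about +3, B: about +5, C: about +2, D: about +6. Region D is most positive.

D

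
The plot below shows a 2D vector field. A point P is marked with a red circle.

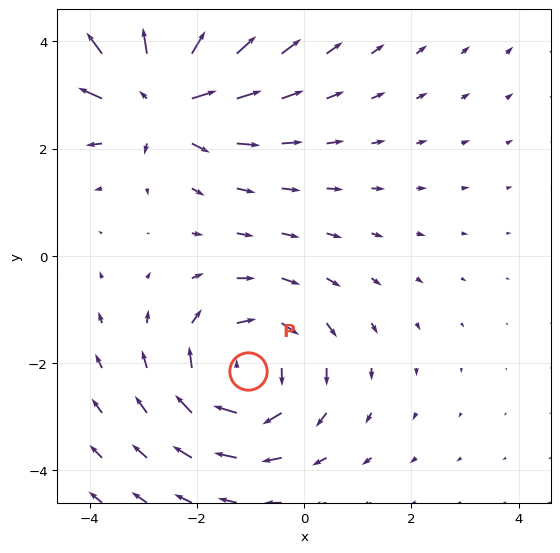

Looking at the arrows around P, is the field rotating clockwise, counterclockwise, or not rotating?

clockwise

Near P at (-1.0, -2.2) the arrows circulate clockwise. The curl (z-component) there is about -4; negative curl means clockwise rotation.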